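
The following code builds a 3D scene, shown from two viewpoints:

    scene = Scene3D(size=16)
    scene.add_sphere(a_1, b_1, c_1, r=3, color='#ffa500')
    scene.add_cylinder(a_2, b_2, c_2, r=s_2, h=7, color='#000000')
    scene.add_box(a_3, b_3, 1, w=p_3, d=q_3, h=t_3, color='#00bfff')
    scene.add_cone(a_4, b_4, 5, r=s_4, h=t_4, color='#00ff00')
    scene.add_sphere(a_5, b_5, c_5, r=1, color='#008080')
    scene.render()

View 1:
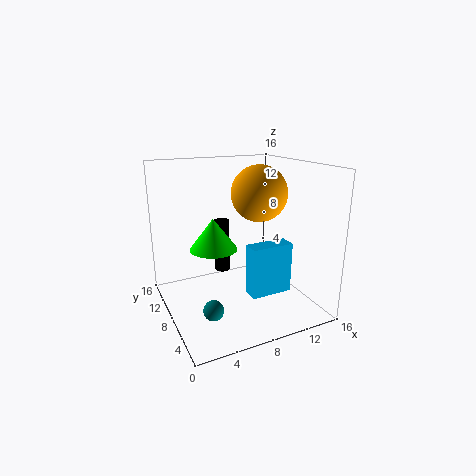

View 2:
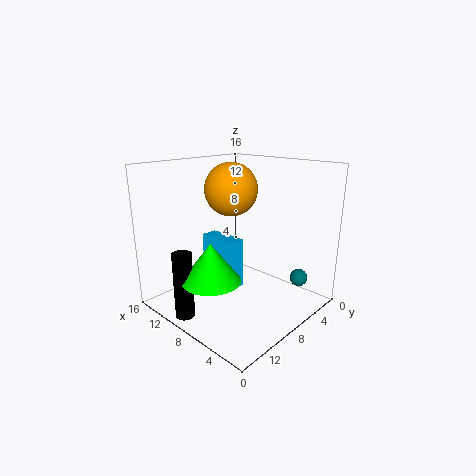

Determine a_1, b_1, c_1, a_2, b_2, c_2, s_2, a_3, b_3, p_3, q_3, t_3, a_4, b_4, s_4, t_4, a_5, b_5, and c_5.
a_1 = 10; b_1 = 7; c_1 = 13; a_2 = 9; b_2 = 15; c_2 = 1; s_2 = 1; a_3 = 9; b_3 = 6; p_3 = 5; q_3 = 2; t_3 = 6; a_4 = 7; b_4 = 13; s_4 = 3; t_4 = 4; a_5 = 3; b_5 = 3; c_5 = 3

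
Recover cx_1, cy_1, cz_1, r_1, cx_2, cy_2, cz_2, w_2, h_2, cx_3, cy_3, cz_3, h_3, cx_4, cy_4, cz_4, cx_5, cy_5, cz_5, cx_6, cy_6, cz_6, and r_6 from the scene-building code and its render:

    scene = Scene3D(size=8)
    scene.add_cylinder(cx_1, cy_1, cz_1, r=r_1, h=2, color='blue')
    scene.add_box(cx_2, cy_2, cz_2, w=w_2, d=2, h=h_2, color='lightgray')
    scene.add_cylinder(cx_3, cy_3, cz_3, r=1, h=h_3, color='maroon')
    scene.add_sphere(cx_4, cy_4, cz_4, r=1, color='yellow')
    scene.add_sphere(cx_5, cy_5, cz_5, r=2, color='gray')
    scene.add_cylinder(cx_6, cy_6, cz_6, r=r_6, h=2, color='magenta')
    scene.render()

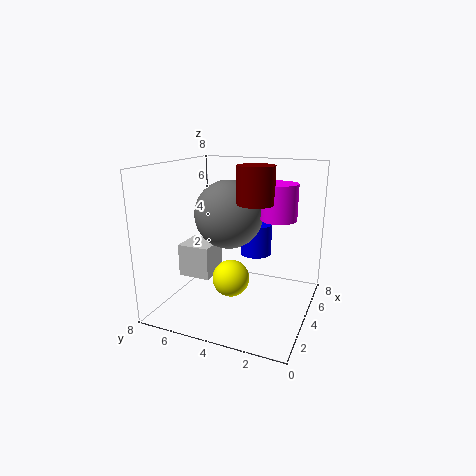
cx_1 = 7, cy_1 = 4, cz_1 = 2, r_1 = 1, cx_2 = 4, cy_2 = 6, cz_2 = 1, w_2 = 2, h_2 = 2, cx_3 = 4, cy_3 = 3, cz_3 = 6, h_3 = 2, cx_4 = 3, cy_4 = 4, cz_4 = 2, cx_5 = 5, cy_5 = 5, cz_5 = 5, cx_6 = 5, cy_6 = 2, cz_6 = 5, r_6 = 1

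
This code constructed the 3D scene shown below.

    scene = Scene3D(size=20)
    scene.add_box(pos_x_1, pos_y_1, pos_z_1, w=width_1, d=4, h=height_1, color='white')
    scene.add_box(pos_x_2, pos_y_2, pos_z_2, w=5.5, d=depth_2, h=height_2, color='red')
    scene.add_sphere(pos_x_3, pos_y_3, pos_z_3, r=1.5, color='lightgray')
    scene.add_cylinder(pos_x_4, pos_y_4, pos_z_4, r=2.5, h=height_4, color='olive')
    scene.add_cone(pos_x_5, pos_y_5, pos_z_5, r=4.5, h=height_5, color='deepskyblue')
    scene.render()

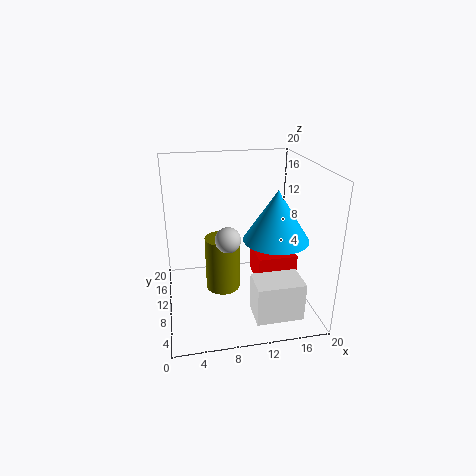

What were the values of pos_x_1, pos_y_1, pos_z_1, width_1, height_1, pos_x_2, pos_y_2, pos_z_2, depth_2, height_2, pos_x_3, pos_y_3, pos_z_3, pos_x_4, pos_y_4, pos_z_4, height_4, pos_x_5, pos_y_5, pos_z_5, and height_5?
pos_x_1 = 10.5
pos_y_1 = 0.5
pos_z_1 = 2.5
width_1 = 6
height_1 = 5
pos_x_2 = 12.5
pos_y_2 = 7.5
pos_z_2 = 3.5
depth_2 = 5.5
height_2 = 4
pos_x_3 = 7.5
pos_y_3 = 3.5
pos_z_3 = 13
pos_x_4 = 8
pos_y_4 = 11.5
pos_z_4 = 1.5
height_4 = 8
pos_x_5 = 15
pos_y_5 = 8.5
pos_z_5 = 10
height_5 = 7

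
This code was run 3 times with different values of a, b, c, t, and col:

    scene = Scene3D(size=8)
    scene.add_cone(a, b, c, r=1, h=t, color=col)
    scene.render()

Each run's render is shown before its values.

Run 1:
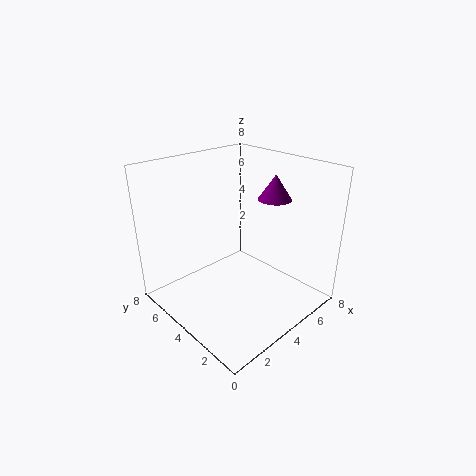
a = 7
b = 4
c = 5.5
t = 1.5
col = 'purple'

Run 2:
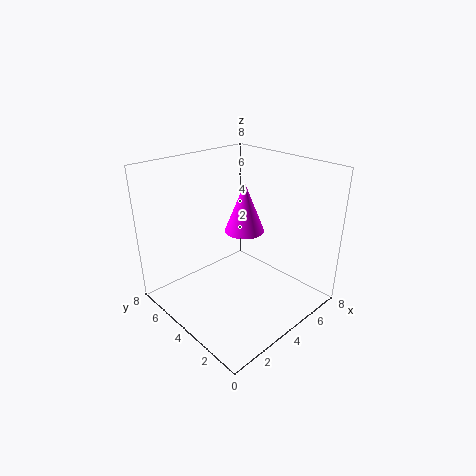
a = 3.5
b = 3
c = 5
t = 2.5
col = 'magenta'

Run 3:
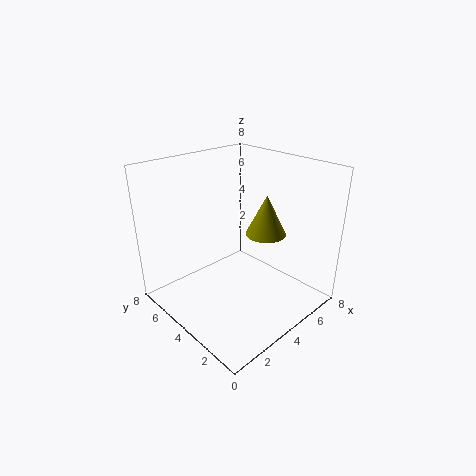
a = 4
b = 2
c = 5
t = 2
col = 'olive'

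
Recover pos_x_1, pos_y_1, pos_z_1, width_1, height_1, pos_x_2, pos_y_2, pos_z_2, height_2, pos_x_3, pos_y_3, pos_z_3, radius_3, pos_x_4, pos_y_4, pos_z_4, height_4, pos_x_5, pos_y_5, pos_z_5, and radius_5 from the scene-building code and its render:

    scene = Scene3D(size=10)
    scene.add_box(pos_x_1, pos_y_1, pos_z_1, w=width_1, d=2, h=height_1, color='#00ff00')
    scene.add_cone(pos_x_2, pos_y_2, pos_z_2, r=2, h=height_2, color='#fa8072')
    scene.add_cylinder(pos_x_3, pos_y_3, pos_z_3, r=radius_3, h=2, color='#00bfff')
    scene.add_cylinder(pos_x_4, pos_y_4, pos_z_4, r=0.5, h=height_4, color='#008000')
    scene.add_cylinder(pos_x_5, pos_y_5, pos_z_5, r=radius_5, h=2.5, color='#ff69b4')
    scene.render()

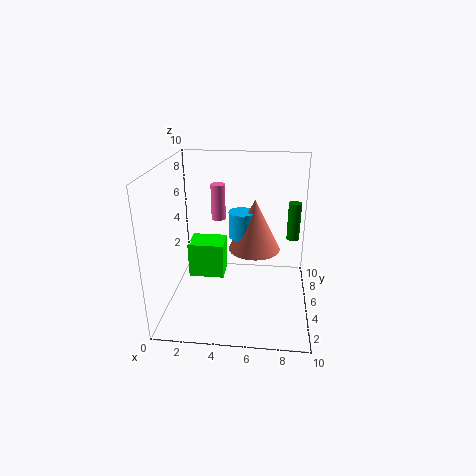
pos_x_1 = 1.5
pos_y_1 = 4.5
pos_z_1 = 2
width_1 = 2.5
height_1 = 2.5
pos_x_2 = 6
pos_y_2 = 7.5
pos_z_2 = 3
height_2 = 4
pos_x_3 = 5
pos_y_3 = 7.5
pos_z_3 = 4
radius_3 = 1
pos_x_4 = 9
pos_y_4 = 8.5
pos_z_4 = 3.5
height_4 = 3
pos_x_5 = 3.5
pos_y_5 = 6
pos_z_5 = 6
radius_5 = 0.5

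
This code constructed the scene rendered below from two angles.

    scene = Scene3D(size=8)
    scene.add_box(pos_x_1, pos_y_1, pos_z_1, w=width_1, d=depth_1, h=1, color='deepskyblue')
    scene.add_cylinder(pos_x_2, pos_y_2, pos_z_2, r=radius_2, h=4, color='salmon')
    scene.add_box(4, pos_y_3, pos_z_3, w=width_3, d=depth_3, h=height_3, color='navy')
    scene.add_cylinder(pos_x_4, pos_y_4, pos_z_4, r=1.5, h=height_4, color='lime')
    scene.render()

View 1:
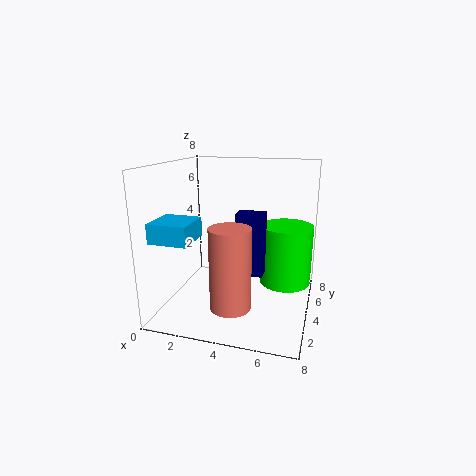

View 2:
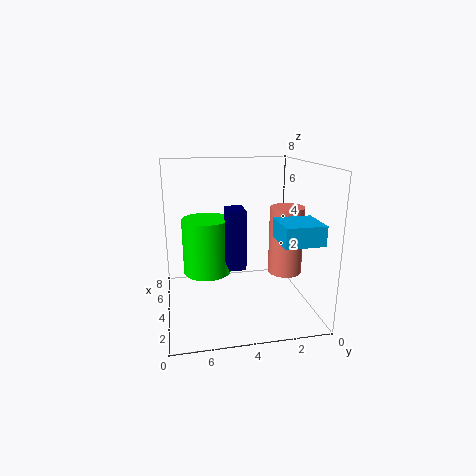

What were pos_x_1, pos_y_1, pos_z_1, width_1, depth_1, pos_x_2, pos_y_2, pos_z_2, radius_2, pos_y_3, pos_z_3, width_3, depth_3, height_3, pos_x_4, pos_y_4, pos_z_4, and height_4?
pos_x_1 = 0.5
pos_y_1 = 0.5
pos_z_1 = 4.5
width_1 = 2
depth_1 = 2
pos_x_2 = 4.5
pos_y_2 = 1
pos_z_2 = 1.5
radius_2 = 1
pos_y_3 = 3.5
pos_z_3 = 2
width_3 = 1.5
depth_3 = 1
height_3 = 3.5
pos_x_4 = 6.5
pos_y_4 = 5.5
pos_z_4 = 1
height_4 = 3.5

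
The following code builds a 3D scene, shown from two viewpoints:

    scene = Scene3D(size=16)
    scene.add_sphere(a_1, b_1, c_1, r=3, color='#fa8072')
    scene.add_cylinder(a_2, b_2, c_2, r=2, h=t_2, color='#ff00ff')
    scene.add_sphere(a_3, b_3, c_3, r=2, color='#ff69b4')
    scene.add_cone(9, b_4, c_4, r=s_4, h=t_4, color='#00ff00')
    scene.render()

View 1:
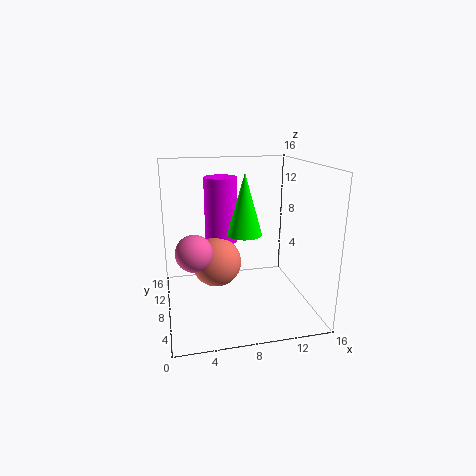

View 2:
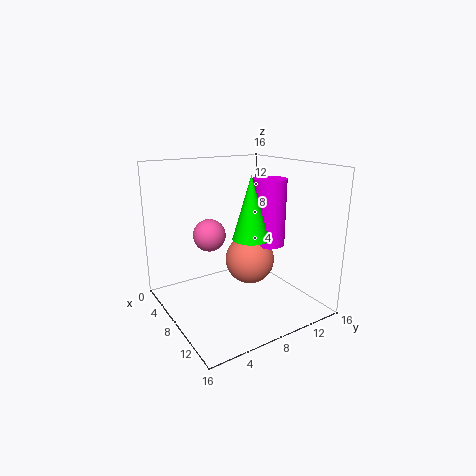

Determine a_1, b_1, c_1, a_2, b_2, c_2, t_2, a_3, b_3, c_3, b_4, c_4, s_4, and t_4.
a_1 = 6; b_1 = 11; c_1 = 4; a_2 = 7; b_2 = 13; c_2 = 6; t_2 = 8; a_3 = 3; b_3 = 7; c_3 = 7; b_4 = 9; c_4 = 8; s_4 = 2; t_4 = 7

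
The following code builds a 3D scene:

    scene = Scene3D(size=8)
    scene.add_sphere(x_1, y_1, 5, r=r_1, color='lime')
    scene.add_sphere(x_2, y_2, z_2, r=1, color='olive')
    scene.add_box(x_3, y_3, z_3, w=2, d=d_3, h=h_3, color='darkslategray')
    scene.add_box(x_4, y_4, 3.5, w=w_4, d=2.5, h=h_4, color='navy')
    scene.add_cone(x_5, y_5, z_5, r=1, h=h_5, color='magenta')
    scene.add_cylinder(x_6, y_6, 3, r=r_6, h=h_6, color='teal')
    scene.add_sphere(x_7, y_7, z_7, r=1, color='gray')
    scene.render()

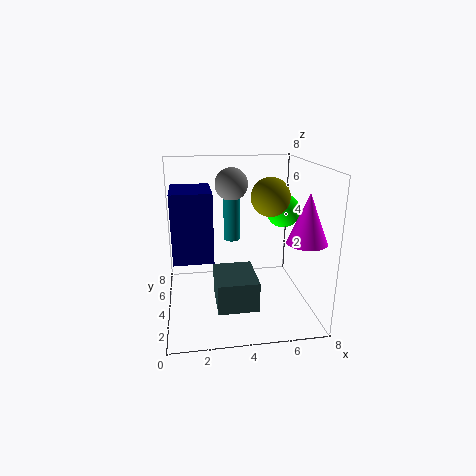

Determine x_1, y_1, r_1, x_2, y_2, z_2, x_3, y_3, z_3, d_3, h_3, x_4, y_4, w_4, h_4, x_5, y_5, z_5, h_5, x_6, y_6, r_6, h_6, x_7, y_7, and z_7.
x_1 = 7, y_1 = 5.5, r_1 = 1, x_2 = 5.5, y_2 = 3, z_2 = 6.5, x_3 = 2.5, y_3 = 0.5, z_3 = 1.5, d_3 = 2.5, h_3 = 1.5, x_4 = 0.5, y_4 = 2, w_4 = 2, h_4 = 3.5, x_5 = 7, y_5 = 1.5, z_5 = 4.5, h_5 = 2.5, x_6 = 4, y_6 = 6.5, r_6 = 0.5, h_6 = 4, x_7 = 4, y_7 = 6.5, z_7 = 6.5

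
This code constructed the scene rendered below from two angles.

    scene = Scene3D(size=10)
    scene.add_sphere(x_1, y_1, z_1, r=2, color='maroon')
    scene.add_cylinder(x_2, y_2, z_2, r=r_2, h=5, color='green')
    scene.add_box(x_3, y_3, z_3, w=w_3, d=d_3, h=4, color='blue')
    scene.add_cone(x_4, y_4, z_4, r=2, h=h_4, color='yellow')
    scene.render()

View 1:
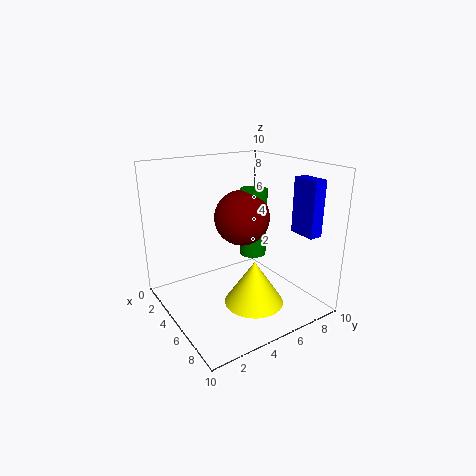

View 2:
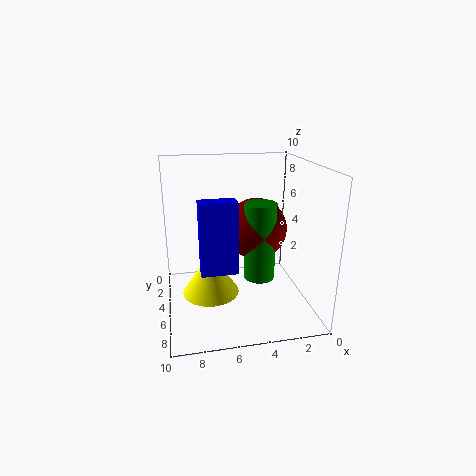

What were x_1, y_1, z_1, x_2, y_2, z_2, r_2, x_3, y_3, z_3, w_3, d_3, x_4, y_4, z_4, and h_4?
x_1 = 4
y_1 = 6
z_1 = 6
x_2 = 4
y_2 = 7
z_2 = 3
r_2 = 1
x_3 = 6
y_3 = 9
z_3 = 5
w_3 = 2
d_3 = 1
x_4 = 7
y_4 = 5
z_4 = 1
h_4 = 3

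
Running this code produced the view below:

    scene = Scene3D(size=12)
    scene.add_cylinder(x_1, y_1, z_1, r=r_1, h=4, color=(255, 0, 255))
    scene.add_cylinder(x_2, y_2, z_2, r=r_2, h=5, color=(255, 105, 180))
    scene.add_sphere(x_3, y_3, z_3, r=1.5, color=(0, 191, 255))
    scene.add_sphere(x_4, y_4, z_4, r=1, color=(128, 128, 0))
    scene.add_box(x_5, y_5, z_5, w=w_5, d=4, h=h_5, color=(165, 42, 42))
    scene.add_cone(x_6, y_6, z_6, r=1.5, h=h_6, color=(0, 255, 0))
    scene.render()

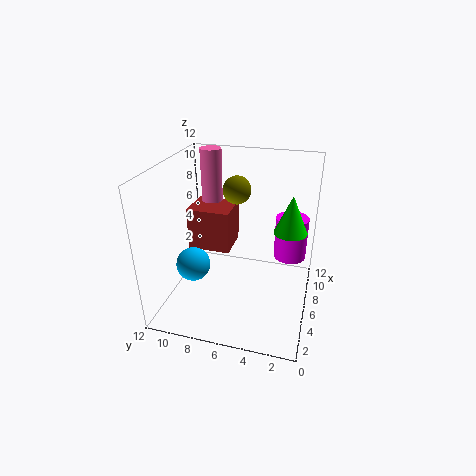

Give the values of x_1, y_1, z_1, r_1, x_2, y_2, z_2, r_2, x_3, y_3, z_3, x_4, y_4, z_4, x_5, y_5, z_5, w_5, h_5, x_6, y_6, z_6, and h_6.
x_1 = 10; y_1 = 2; z_1 = 2.5; r_1 = 1.5; x_2 = 11; y_2 = 10; z_2 = 7; r_2 = 1; x_3 = 5.5; y_3 = 10; z_3 = 3; x_4 = 4; y_4 = 5.5; z_4 = 11; x_5 = 8; y_5 = 7.5; z_5 = 3; w_5 = 3.5; h_5 = 4; x_6 = 9; y_6 = 2; z_6 = 5.5; h_6 = 3.5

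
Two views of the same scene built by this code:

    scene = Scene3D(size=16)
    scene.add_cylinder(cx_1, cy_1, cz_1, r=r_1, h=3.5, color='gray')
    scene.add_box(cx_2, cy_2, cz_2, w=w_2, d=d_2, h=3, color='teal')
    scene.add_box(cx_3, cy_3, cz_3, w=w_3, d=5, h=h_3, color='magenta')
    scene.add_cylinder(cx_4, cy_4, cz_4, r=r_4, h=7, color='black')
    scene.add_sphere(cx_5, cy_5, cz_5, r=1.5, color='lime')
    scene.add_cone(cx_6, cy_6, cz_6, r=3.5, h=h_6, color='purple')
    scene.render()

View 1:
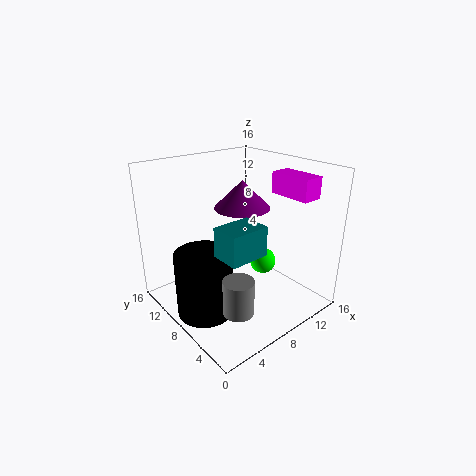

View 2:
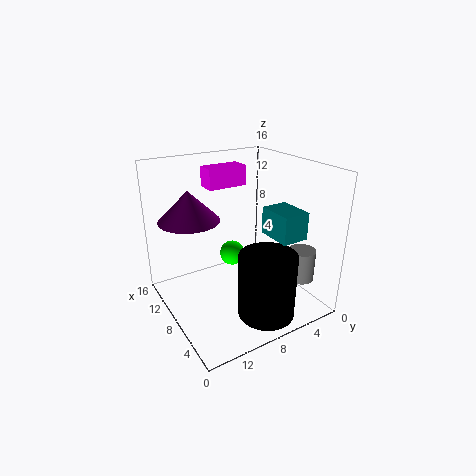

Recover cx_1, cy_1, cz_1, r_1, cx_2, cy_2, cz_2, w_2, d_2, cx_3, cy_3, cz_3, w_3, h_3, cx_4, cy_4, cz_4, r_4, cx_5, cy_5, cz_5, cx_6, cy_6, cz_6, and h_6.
cx_1 = 3.5; cy_1 = 2.5; cz_1 = 3.5; r_1 = 1.5; cx_2 = 3; cy_2 = 2.5; cz_2 = 8.5; w_2 = 4; d_2 = 3; cx_3 = 13.5; cy_3 = 3.5; cz_3 = 12; w_3 = 2.5; h_3 = 2.5; cx_4 = 3; cy_4 = 7.5; cz_4 = 1; r_4 = 3; cx_5 = 11; cy_5 = 7; cz_5 = 4.5; cx_6 = 12; cy_6 = 12; cz_6 = 9.5; h_6 = 3.5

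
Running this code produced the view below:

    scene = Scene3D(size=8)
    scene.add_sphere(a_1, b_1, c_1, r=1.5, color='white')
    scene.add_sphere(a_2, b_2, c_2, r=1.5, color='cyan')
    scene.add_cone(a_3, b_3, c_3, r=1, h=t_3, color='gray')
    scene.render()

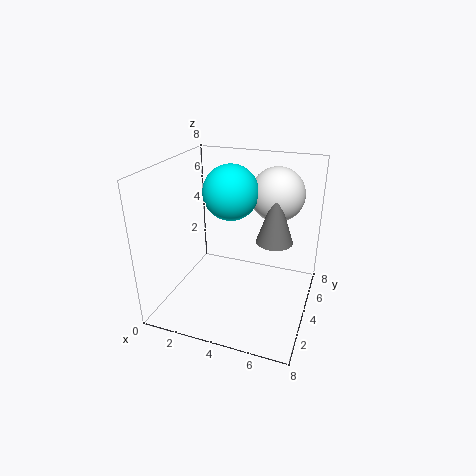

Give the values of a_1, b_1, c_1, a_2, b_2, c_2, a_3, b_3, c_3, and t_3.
a_1 = 5.75
b_1 = 5.5
c_1 = 6.25
a_2 = 3.5
b_2 = 4.25
c_2 = 6.5
a_3 = 6
b_3 = 4.25
c_3 = 4
t_3 = 3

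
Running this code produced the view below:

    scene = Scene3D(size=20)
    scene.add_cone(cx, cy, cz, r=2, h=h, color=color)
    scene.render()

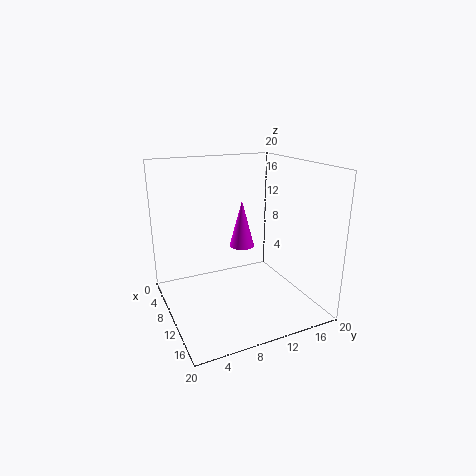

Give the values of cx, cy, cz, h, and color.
cx = 4; cy = 13.5; cz = 6; h = 7.5; color = 'magenta'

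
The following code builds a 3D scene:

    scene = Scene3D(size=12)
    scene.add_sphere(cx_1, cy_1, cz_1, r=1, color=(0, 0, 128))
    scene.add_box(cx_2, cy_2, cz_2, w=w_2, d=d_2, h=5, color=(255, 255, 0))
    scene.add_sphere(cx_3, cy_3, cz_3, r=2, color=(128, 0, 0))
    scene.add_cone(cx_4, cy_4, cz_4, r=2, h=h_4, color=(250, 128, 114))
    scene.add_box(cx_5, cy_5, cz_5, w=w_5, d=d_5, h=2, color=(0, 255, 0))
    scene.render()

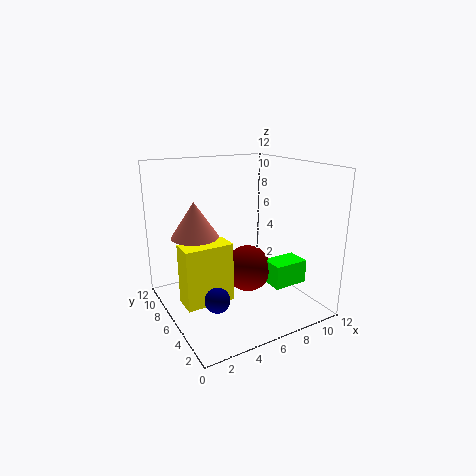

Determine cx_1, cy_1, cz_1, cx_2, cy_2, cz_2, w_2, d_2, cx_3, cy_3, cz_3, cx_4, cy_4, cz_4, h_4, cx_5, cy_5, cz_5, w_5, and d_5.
cx_1 = 3
cy_1 = 4
cz_1 = 2
cx_2 = 1
cy_2 = 5
cz_2 = 1
w_2 = 4
d_2 = 2
cx_3 = 7
cy_3 = 6
cz_3 = 3
cx_4 = 3
cy_4 = 8
cz_4 = 6
h_4 = 3
cx_5 = 8
cy_5 = 3
cz_5 = 2
w_5 = 3
d_5 = 2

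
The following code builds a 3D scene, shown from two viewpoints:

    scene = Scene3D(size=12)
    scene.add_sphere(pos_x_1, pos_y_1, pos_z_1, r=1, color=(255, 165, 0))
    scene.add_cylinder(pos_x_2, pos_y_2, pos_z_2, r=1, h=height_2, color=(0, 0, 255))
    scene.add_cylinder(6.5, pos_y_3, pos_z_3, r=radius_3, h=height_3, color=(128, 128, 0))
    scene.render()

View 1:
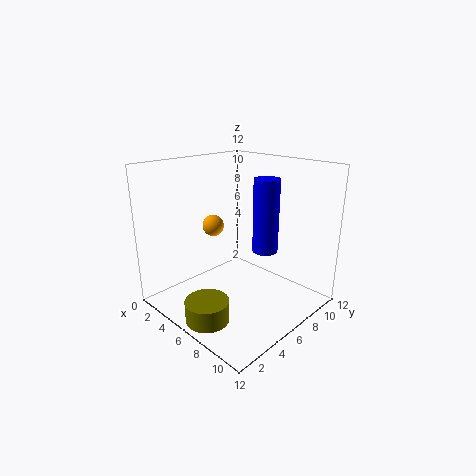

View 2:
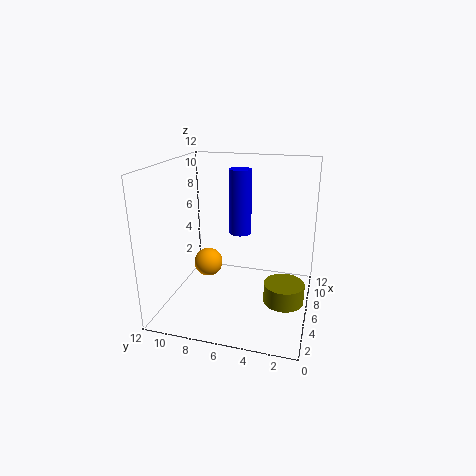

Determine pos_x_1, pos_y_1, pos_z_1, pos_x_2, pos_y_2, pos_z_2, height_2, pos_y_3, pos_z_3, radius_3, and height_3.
pos_x_1 = 1.75, pos_y_1 = 7, pos_z_1 = 5.75, pos_x_2 = 8.5, pos_y_2 = 6.5, pos_z_2 = 5.5, height_2 = 5.75, pos_y_3 = 2, pos_z_3 = 0.25, radius_3 = 1.75, height_3 = 1.75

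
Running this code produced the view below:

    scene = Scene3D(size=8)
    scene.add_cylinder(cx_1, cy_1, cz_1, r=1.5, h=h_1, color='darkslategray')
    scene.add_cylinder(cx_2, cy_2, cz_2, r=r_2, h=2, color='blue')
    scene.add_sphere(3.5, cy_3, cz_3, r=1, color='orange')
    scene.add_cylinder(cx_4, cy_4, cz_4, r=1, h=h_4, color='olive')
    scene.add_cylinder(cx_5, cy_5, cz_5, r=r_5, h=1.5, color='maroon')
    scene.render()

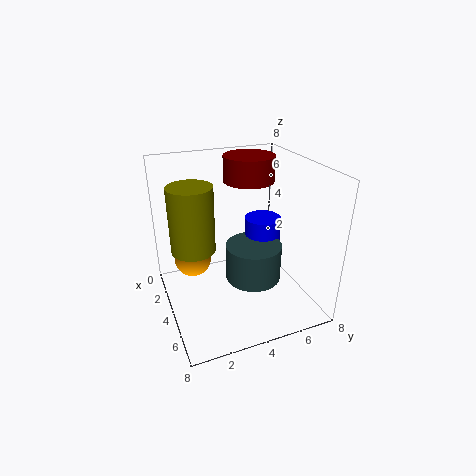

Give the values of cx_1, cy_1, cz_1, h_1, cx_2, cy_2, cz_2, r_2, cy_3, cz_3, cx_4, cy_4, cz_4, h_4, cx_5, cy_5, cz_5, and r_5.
cx_1 = 5
cy_1 = 4.5
cz_1 = 2
h_1 = 2
cx_2 = 4
cy_2 = 5.5
cz_2 = 3
r_2 = 1
cy_3 = 1.5
cz_3 = 3
cx_4 = 6
cy_4 = 1
cz_4 = 5
h_4 = 3
cx_5 = 2
cy_5 = 5.5
cz_5 = 6.5
r_5 = 1.5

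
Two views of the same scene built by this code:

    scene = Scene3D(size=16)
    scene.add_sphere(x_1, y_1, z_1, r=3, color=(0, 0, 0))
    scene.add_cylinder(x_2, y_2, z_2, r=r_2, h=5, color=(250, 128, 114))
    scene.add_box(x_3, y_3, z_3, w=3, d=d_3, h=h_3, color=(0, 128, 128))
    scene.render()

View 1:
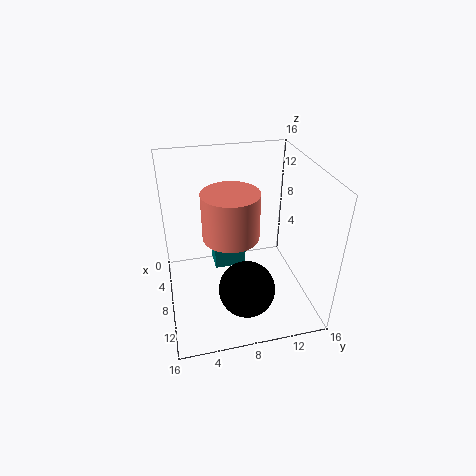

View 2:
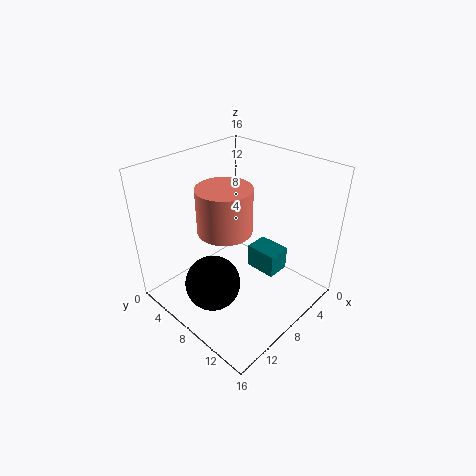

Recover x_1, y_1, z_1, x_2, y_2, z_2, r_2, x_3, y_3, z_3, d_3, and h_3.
x_1 = 12, y_1 = 8, z_1 = 4, x_2 = 9, y_2 = 7, z_2 = 9, r_2 = 3, x_3 = 1, y_3 = 6, z_3 = 1, d_3 = 4, h_3 = 3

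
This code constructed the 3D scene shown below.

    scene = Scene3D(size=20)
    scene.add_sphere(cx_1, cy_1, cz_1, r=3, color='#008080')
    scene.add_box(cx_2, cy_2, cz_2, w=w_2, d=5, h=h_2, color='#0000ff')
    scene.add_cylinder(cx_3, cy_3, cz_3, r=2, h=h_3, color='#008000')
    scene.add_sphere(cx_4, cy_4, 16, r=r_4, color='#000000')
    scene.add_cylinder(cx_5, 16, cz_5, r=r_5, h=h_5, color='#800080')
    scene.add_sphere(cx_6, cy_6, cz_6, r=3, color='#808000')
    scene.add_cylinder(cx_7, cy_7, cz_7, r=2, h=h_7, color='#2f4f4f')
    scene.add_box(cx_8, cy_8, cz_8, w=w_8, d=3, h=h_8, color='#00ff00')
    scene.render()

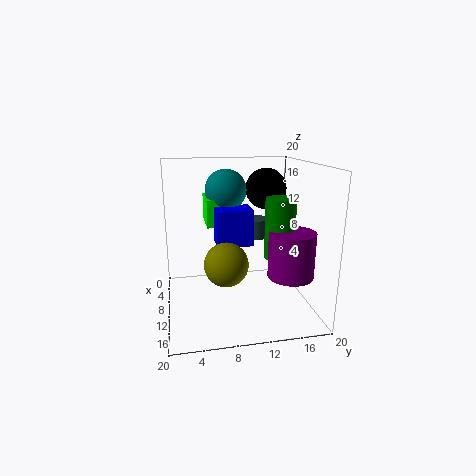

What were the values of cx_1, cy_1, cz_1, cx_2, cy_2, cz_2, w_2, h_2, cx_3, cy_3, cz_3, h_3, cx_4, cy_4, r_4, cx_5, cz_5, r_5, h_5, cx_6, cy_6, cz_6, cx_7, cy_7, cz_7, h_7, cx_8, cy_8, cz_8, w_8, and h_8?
cx_1 = 6, cy_1 = 9, cz_1 = 16, cx_2 = 7, cy_2 = 7, cz_2 = 9, w_2 = 4, h_2 = 5, cx_3 = 13, cy_3 = 15, cz_3 = 8, h_3 = 8, cx_4 = 6, cy_4 = 15, r_4 = 3, cx_5 = 15, cz_5 = 6, r_5 = 3, h_5 = 6, cx_6 = 12, cy_6 = 8, cz_6 = 7, cx_7 = 4, cy_7 = 14, cz_7 = 8, h_7 = 3, cx_8 = 2, cy_8 = 6, cz_8 = 11, w_8 = 6, h_8 = 4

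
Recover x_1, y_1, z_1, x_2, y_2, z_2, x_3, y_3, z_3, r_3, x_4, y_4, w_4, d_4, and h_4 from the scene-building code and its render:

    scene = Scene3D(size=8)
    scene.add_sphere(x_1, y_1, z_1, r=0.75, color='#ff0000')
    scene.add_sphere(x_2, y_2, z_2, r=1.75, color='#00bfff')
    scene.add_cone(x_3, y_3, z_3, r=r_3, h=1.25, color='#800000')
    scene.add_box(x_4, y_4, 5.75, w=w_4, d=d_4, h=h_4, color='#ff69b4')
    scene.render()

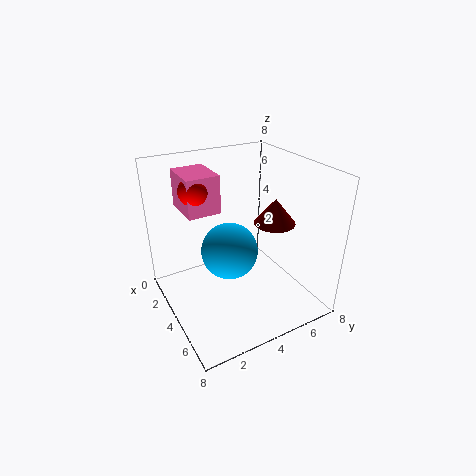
x_1 = 3.5
y_1 = 1.75
z_1 = 7
x_2 = 2.5
y_2 = 4.25
z_2 = 2.25
x_3 = 6.25
y_3 = 4.75
z_3 = 5.75
r_3 = 1
x_4 = 1.75
y_4 = 1.25
w_4 = 2.25
d_4 = 1.75
h_4 = 2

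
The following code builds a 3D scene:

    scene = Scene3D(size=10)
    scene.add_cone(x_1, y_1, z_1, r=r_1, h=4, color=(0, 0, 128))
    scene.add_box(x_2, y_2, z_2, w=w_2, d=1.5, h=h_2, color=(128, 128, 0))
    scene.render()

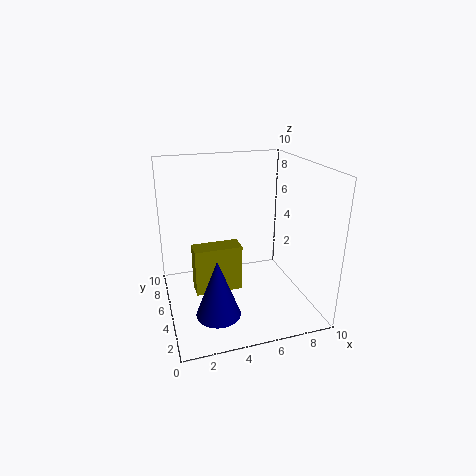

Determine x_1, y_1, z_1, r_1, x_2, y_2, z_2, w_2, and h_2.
x_1 = 3; y_1 = 3; z_1 = 0.5; r_1 = 1.5; x_2 = 2; y_2 = 5.5; z_2 = 0.5; w_2 = 3.5; h_2 = 3.5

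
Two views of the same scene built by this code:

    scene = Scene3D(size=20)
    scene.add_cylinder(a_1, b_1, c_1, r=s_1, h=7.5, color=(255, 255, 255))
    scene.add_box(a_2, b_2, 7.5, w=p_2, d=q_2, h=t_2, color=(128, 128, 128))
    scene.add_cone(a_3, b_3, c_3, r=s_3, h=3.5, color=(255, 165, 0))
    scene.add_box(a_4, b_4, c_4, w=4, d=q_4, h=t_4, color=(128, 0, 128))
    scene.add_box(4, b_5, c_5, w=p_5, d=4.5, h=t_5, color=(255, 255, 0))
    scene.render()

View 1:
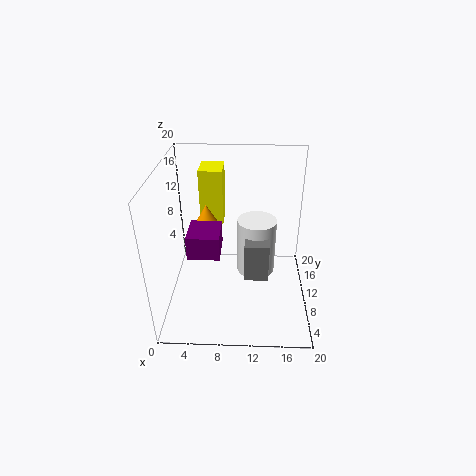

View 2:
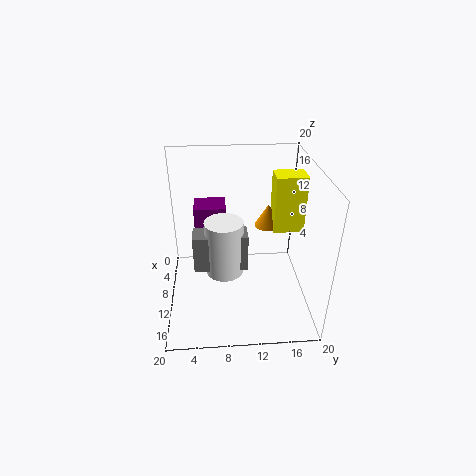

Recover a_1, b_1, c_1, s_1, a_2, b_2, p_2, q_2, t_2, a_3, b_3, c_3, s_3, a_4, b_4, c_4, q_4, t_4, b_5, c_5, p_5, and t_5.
a_1 = 12.5; b_1 = 8; c_1 = 6.5; s_1 = 2.5; a_2 = 11; b_2 = 4; p_2 = 3; q_2 = 7; t_2 = 5; a_3 = 5; b_3 = 15; c_3 = 9; s_3 = 2; a_4 = 4; b_4 = 4; c_4 = 10.5; q_4 = 4.5; t_4 = 3; b_5 = 15.5; c_5 = 9; p_5 = 3.5; t_5 = 8.5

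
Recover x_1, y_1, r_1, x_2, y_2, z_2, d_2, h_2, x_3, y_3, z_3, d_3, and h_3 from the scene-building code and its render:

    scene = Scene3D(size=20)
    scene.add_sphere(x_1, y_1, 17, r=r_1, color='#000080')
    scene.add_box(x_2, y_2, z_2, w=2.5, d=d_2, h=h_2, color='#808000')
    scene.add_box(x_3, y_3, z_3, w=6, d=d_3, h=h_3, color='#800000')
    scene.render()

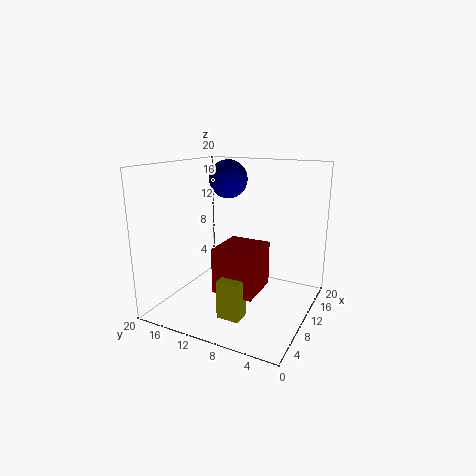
x_1 = 16.5, y_1 = 15, r_1 = 3, x_2 = 3, y_2 = 6.5, z_2 = 1.5, d_2 = 3, h_2 = 5, x_3 = 4.5, y_3 = 5.5, z_3 = 4, d_3 = 5.5, h_3 = 6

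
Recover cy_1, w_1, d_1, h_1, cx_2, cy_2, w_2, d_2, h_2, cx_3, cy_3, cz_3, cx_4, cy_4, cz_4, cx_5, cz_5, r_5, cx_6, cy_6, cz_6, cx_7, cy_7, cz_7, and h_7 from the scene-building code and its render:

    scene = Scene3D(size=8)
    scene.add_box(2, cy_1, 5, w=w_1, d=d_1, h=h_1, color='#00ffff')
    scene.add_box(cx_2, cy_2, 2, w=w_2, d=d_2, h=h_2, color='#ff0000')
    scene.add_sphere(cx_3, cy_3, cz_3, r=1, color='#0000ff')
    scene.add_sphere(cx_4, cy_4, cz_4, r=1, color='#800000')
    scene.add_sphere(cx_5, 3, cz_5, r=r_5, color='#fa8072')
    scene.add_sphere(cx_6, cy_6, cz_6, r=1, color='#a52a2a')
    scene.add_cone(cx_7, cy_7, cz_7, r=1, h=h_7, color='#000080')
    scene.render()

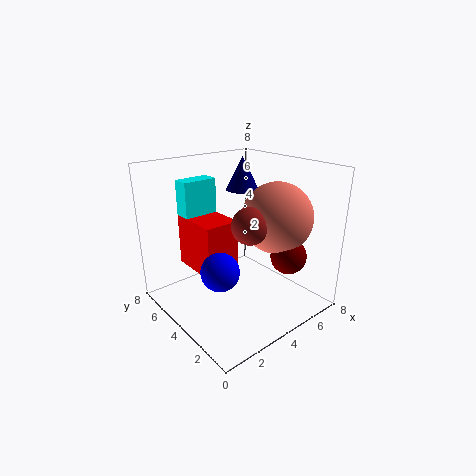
cy_1 = 6
w_1 = 2
d_1 = 1
h_1 = 2
cx_2 = 2
cy_2 = 4
w_2 = 2
d_2 = 3
h_2 = 3
cx_3 = 2
cy_3 = 3
cz_3 = 3
cx_4 = 6
cy_4 = 2
cz_4 = 3
cx_5 = 6
cz_5 = 5
r_5 = 2
cx_6 = 4
cy_6 = 3
cz_6 = 5
cx_7 = 6
cy_7 = 6
cz_7 = 6
h_7 = 2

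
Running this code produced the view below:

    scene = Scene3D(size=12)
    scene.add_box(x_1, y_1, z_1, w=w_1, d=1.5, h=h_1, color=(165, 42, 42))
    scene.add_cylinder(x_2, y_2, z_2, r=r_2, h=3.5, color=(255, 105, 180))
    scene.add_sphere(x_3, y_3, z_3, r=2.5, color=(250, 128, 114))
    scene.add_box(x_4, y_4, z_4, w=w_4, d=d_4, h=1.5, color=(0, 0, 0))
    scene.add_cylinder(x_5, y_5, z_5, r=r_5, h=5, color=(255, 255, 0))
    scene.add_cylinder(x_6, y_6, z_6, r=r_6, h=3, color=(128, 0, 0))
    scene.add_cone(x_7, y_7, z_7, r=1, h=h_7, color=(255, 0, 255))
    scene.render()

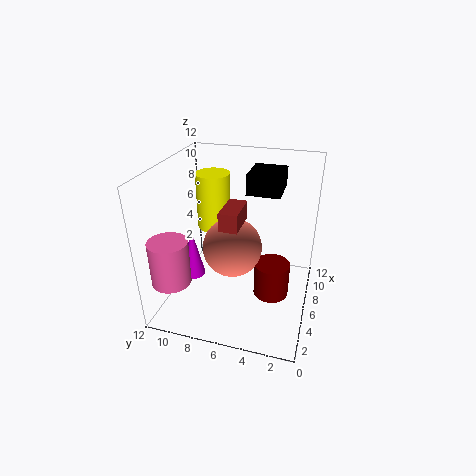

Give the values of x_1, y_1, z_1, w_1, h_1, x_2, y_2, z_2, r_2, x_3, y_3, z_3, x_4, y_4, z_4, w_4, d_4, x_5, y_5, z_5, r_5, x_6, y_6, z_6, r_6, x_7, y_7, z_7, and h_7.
x_1 = 4; y_1 = 5.5; z_1 = 7.5; w_1 = 3; h_1 = 1.5; x_2 = 1.5; y_2 = 10; z_2 = 4; r_2 = 1.5; x_3 = 6; y_3 = 6.5; z_3 = 5; x_4 = 4.5; y_4 = 2.5; z_4 = 10.5; w_4 = 3; d_4 = 2.5; x_5 = 8.5; y_5 = 9; z_5 = 5.5; r_5 = 1.5; x_6 = 6; y_6 = 3; z_6 = 1; r_6 = 1.5; x_7 = 5.5; y_7 = 10; z_7 = 2; h_7 = 4.5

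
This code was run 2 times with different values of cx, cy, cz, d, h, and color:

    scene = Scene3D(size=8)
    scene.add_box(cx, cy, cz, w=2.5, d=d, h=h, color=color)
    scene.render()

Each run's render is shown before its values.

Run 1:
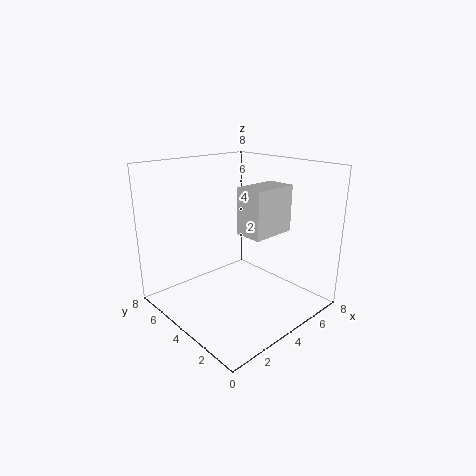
cx = 3.5
cy = 2
cz = 4.5
d = 1.5
h = 2.5
color = 'lightgray'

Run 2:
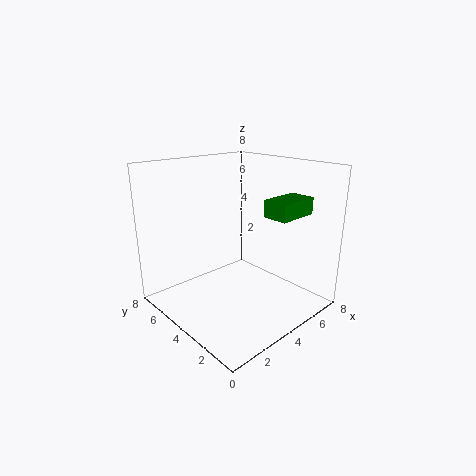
cx = 5.5
cy = 2
cz = 5
d = 1.5
h = 1
color = 'green'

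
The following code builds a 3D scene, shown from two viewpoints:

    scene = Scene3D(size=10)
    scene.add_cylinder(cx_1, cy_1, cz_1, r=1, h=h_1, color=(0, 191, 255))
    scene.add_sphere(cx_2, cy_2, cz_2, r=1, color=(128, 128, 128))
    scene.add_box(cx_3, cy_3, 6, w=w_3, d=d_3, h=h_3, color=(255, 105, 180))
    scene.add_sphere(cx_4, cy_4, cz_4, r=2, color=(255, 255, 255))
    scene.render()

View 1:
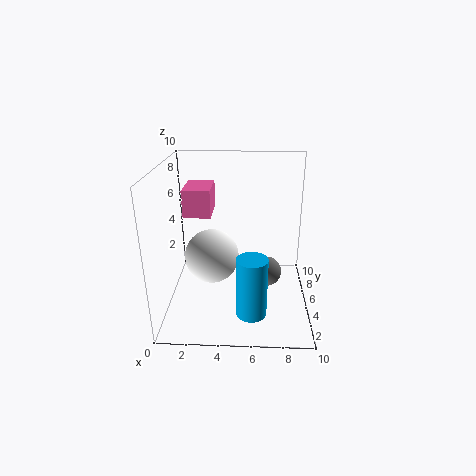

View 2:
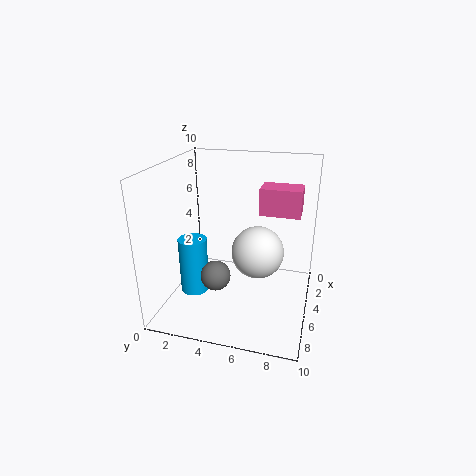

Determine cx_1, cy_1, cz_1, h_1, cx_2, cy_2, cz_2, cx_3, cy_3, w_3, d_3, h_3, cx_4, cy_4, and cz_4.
cx_1 = 6; cy_1 = 2; cz_1 = 1; h_1 = 4; cx_2 = 7; cy_2 = 4; cz_2 = 3; cx_3 = 1; cy_3 = 6; w_3 = 2; d_3 = 3; h_3 = 2; cx_4 = 3; cy_4 = 6; cz_4 = 3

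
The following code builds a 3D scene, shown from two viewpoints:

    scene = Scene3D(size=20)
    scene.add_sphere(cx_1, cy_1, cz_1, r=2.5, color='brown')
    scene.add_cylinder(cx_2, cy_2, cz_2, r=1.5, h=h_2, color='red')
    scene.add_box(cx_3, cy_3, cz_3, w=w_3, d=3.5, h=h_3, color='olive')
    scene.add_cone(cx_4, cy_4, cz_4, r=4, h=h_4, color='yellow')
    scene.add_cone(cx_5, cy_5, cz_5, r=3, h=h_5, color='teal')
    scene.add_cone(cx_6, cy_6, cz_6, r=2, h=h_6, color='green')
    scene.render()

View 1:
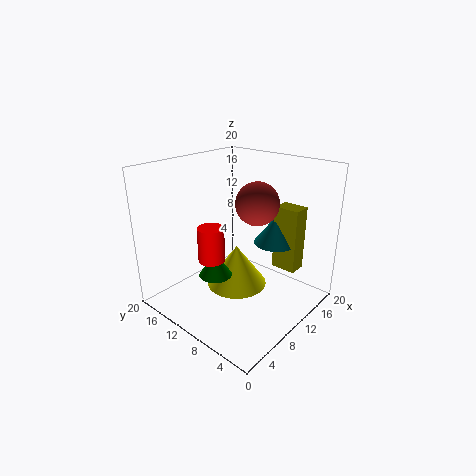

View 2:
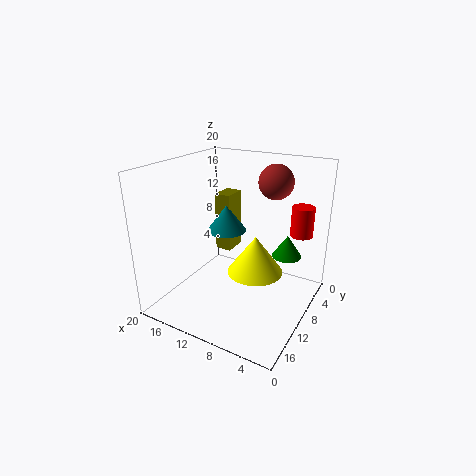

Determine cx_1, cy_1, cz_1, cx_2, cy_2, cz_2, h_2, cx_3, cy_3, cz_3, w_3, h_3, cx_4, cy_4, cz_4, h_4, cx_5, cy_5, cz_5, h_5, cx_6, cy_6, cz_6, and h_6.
cx_1 = 7; cy_1 = 4.5; cz_1 = 17; cx_2 = 2; cy_2 = 7; cz_2 = 11; h_2 = 4; cx_3 = 13.5; cy_3 = 3; cz_3 = 5.5; w_3 = 2.5; h_3 = 9; cx_4 = 8; cy_4 = 8.5; cz_4 = 4.5; h_4 = 5.5; cx_5 = 14; cy_5 = 6.5; cz_5 = 9; h_5 = 4; cx_6 = 3.5; cy_6 = 8; cz_6 = 8; h_6 = 3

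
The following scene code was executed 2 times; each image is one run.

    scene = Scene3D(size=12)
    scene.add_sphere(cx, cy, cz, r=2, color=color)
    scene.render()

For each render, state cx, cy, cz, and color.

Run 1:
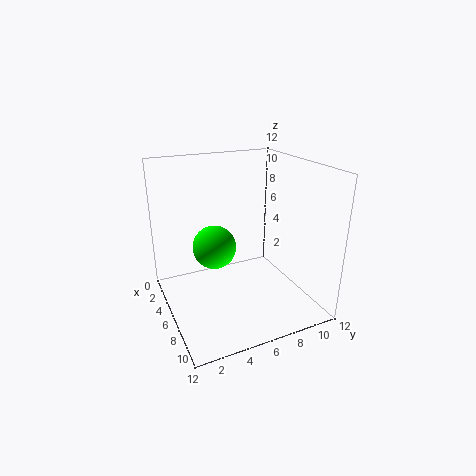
cx = 3
cy = 5
cz = 4
color = 'lime'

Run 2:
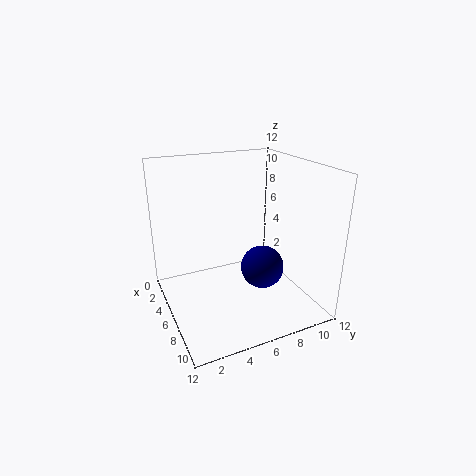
cx = 5
cy = 9
cz = 2
color = 'navy'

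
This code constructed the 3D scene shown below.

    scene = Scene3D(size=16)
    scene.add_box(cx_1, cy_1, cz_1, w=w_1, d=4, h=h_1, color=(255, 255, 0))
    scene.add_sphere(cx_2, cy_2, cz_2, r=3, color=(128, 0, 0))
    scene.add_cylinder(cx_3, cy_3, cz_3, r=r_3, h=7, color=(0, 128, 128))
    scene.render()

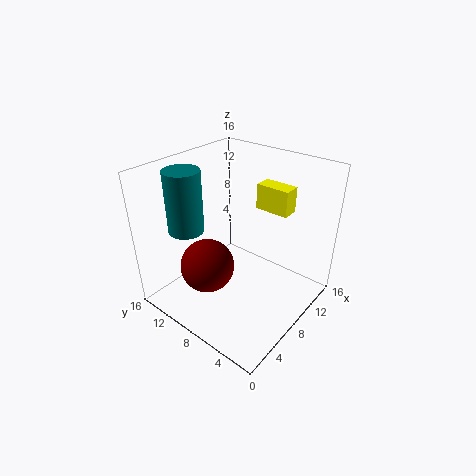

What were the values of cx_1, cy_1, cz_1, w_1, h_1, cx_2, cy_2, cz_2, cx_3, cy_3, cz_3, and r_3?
cx_1 = 12; cy_1 = 4.5; cz_1 = 10; w_1 = 2; h_1 = 3; cx_2 = 5; cy_2 = 10; cz_2 = 5; cx_3 = 5; cy_3 = 13; cz_3 = 8.5; r_3 = 2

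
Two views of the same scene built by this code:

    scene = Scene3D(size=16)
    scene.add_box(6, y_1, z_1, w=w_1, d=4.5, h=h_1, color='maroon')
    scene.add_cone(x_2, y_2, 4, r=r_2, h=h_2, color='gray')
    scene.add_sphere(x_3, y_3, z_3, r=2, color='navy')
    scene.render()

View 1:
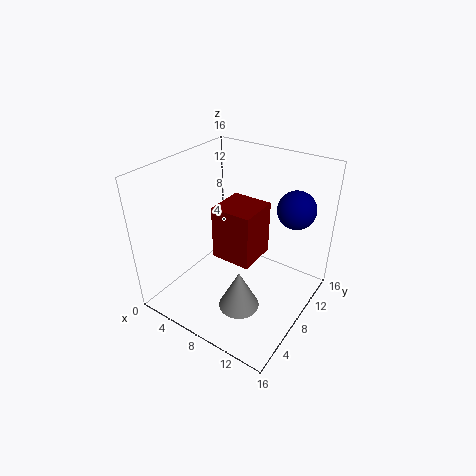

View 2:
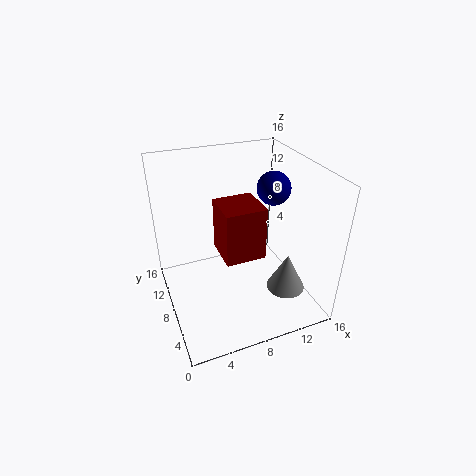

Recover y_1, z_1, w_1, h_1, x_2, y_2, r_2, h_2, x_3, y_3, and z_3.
y_1 = 6
z_1 = 6
w_1 = 4.5
h_1 = 6
x_2 = 11.5
y_2 = 3
r_2 = 2
h_2 = 4
x_3 = 13.5
y_3 = 10.5
z_3 = 12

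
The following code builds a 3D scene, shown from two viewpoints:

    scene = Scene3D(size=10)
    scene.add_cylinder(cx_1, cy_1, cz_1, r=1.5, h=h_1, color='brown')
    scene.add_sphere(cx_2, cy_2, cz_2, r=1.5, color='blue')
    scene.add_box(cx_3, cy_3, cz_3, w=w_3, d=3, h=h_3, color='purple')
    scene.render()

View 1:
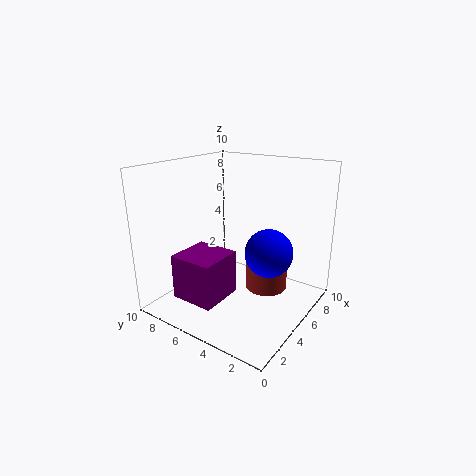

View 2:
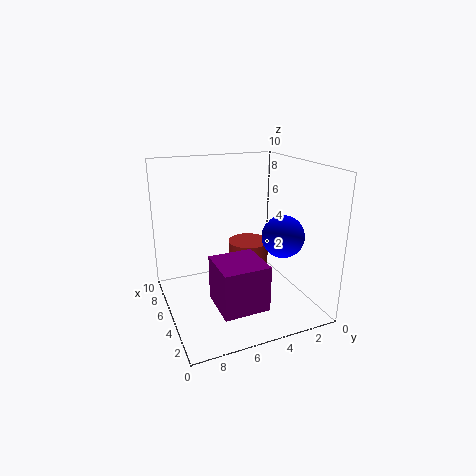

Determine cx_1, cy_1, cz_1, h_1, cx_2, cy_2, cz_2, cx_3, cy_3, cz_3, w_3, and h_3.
cx_1 = 6.5, cy_1 = 3.5, cz_1 = 1, h_1 = 3, cx_2 = 4, cy_2 = 2, cz_2 = 5, cx_3 = 1, cy_3 = 4.5, cz_3 = 1.5, w_3 = 3, h_3 = 3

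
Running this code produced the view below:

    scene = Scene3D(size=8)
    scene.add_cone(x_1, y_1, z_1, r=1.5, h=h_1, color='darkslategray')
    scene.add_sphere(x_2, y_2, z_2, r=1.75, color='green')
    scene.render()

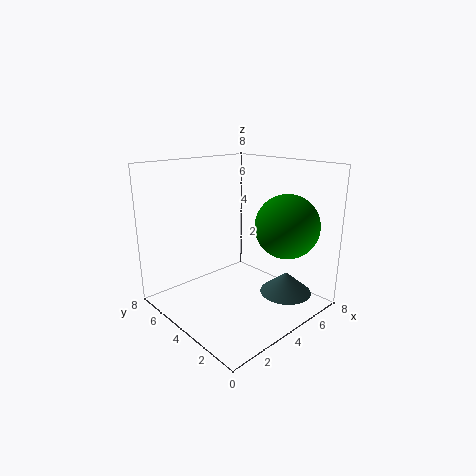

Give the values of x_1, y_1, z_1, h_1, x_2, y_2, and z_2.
x_1 = 6.25
y_1 = 2.25
z_1 = 0.5
h_1 = 1.25
x_2 = 5.75
y_2 = 2
z_2 = 4.75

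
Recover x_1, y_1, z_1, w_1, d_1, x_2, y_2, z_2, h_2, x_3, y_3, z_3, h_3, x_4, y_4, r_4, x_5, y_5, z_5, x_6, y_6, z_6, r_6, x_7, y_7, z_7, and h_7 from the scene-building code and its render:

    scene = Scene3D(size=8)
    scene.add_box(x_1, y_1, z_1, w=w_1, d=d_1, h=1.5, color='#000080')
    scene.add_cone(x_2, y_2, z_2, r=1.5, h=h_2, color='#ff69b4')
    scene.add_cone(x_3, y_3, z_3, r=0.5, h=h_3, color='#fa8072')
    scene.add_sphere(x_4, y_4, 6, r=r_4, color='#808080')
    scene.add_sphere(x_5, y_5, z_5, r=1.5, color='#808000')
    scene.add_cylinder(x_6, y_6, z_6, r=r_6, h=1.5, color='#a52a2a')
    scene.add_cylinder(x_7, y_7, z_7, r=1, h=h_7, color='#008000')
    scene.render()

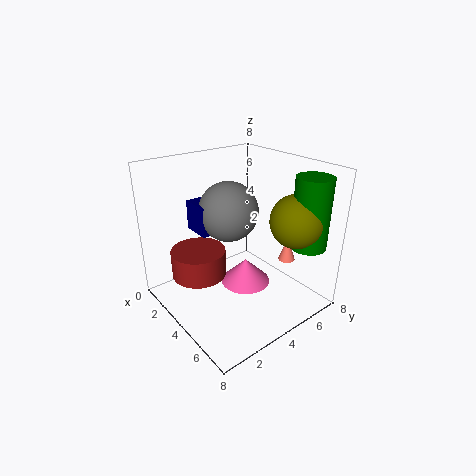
x_1 = 3, y_1 = 1.5, z_1 = 5, w_1 = 1.5, d_1 = 1, x_2 = 3.5, y_2 = 5, z_2 = 0.5, h_2 = 1.5, x_3 = 5, y_3 = 7, z_3 = 2, h_3 = 1.5, x_4 = 4.5, y_4 = 3, r_4 = 1.5, x_5 = 6, y_5 = 6.5, z_5 = 5, x_6 = 3, y_6 = 2, z_6 = 2, r_6 = 1.5, x_7 = 6.5, y_7 = 7, z_7 = 3.5, h_7 = 4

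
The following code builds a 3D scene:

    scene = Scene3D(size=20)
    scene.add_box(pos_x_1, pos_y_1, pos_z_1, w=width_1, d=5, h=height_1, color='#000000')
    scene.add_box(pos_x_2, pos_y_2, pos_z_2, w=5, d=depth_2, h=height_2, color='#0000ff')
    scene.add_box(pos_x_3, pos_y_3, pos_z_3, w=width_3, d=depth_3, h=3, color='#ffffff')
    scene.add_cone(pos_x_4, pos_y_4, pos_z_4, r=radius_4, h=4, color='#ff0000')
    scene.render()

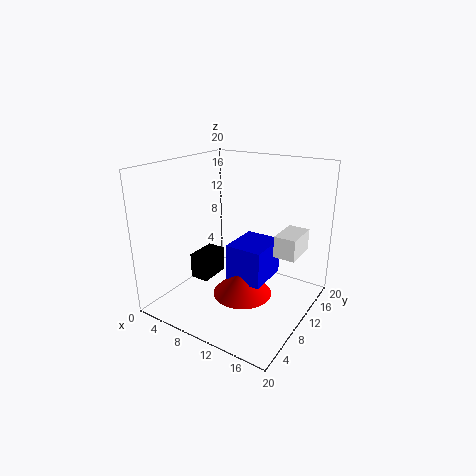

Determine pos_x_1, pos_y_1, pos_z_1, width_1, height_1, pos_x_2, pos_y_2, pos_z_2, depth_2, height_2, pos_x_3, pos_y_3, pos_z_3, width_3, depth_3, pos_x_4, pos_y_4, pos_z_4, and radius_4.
pos_x_1 = 1, pos_y_1 = 10, pos_z_1 = 1, width_1 = 3, height_1 = 4, pos_x_2 = 10, pos_y_2 = 7, pos_z_2 = 5, depth_2 = 6, height_2 = 5, pos_x_3 = 15, pos_y_3 = 11, pos_z_3 = 8, width_3 = 3, depth_3 = 5, pos_x_4 = 12, pos_y_4 = 8, pos_z_4 = 3, radius_4 = 4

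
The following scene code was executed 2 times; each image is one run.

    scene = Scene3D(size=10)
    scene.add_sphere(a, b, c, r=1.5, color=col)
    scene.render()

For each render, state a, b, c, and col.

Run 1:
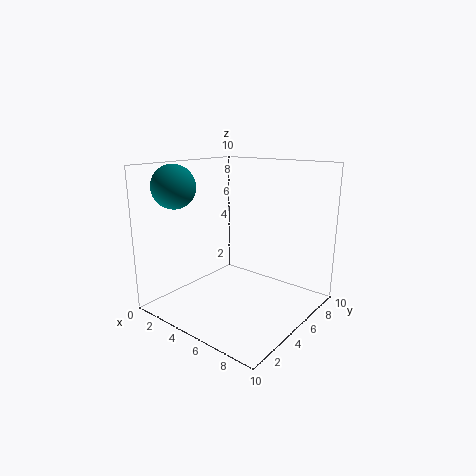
a = 1.5, b = 2.5, c = 8.5, col = 'teal'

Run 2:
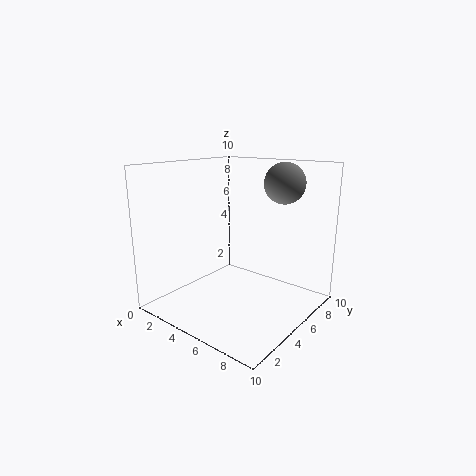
a = 6.5, b = 8.5, c = 8.5, col = 'gray'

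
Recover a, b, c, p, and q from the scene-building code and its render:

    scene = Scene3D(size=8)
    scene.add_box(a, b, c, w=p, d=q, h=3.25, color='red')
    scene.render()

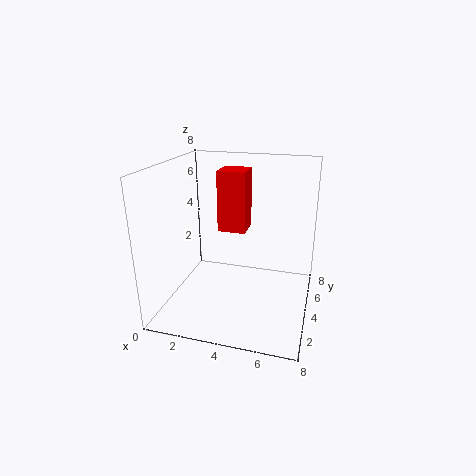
a = 3, b = 3.5, c = 4.5, p = 1.5, q = 1.5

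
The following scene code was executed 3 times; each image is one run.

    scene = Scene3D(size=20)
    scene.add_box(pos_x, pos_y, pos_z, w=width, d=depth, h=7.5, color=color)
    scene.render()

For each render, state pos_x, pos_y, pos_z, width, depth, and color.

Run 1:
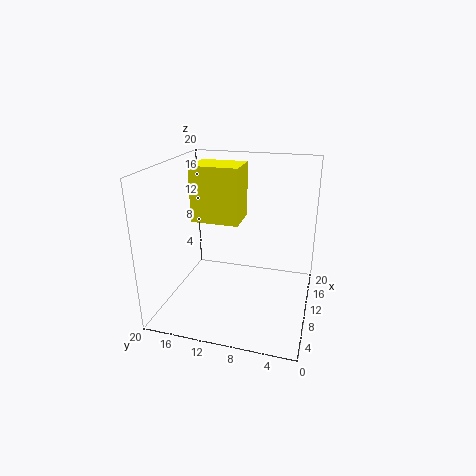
pos_x = 8, pos_y = 9.5, pos_z = 12.5, width = 5, depth = 6.5, color = 'yellow'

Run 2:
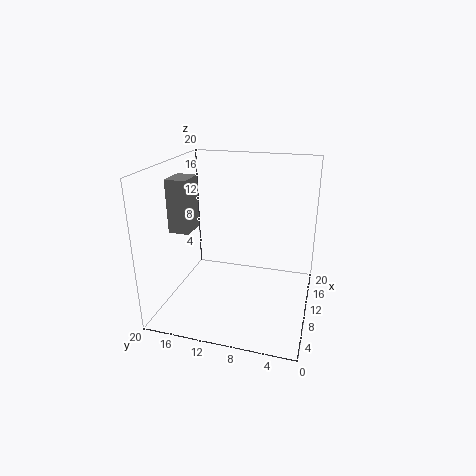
pos_x = 8, pos_y = 16.5, pos_z = 10.5, width = 4, depth = 3, color = 'gray'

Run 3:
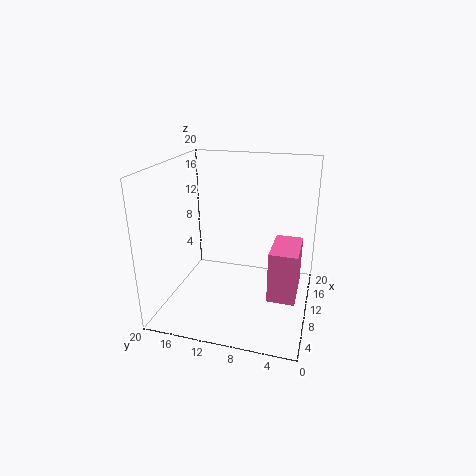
pos_x = 9, pos_y = 1.5, pos_z = 1, width = 7, depth = 4, color = 'hotpink'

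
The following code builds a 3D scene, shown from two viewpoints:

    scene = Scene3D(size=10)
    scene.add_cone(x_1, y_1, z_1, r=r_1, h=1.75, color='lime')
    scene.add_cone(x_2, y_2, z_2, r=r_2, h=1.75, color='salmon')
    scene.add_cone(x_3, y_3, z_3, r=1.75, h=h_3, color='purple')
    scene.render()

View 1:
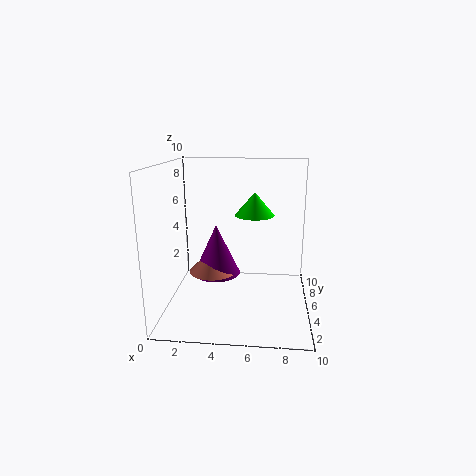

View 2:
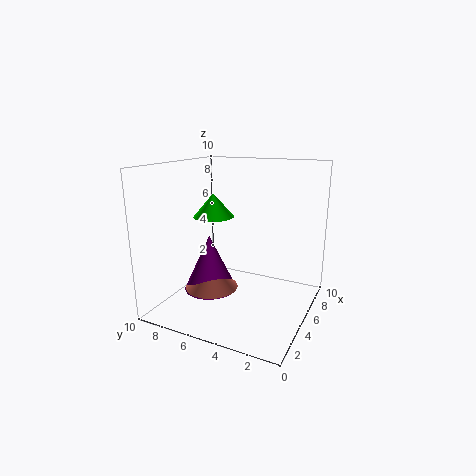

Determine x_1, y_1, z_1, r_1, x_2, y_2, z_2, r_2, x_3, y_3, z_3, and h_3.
x_1 = 6, y_1 = 7.5, z_1 = 6, r_1 = 1.5, x_2 = 3, y_2 = 6, z_2 = 2, r_2 = 1.75, x_3 = 3.25, y_3 = 6.25, z_3 = 1.75, h_3 = 3.75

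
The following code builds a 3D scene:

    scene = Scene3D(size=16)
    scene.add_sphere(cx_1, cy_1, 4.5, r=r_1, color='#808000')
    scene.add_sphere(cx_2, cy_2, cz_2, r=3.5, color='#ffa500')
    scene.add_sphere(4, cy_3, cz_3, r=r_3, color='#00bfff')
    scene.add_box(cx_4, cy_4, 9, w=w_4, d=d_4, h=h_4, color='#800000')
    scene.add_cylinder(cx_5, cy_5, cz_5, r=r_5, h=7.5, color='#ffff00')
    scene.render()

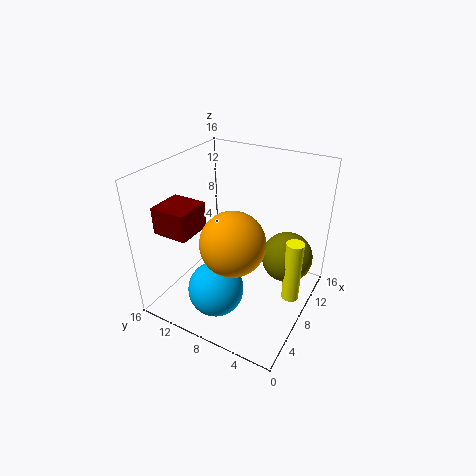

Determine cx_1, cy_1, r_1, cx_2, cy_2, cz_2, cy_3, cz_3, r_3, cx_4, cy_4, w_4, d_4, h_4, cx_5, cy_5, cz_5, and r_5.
cx_1 = 12
cy_1 = 3.5
r_1 = 3
cx_2 = 6
cy_2 = 7.5
cz_2 = 8.5
cy_3 = 8.5
cz_3 = 3.5
r_3 = 3
cx_4 = 3
cy_4 = 11.5
w_4 = 4
d_4 = 4
h_4 = 3
cx_5 = 10
cy_5 = 2
cz_5 = 0.5
r_5 = 1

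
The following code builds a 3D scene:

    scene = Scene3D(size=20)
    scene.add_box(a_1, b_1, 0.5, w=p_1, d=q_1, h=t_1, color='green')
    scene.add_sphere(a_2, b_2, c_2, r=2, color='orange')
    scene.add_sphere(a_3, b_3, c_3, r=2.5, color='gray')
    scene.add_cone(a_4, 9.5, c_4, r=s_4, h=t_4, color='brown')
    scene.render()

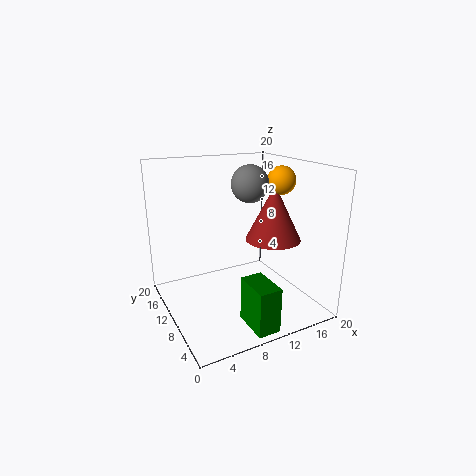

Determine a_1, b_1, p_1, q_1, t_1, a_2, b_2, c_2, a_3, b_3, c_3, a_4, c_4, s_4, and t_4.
a_1 = 8, b_1 = 0.5, p_1 = 3, q_1 = 5, t_1 = 6, a_2 = 16.5, b_2 = 9.5, c_2 = 17.5, a_3 = 11.5, b_3 = 9.5, c_3 = 17.5, a_4 = 15.5, c_4 = 9, s_4 = 4, t_4 = 8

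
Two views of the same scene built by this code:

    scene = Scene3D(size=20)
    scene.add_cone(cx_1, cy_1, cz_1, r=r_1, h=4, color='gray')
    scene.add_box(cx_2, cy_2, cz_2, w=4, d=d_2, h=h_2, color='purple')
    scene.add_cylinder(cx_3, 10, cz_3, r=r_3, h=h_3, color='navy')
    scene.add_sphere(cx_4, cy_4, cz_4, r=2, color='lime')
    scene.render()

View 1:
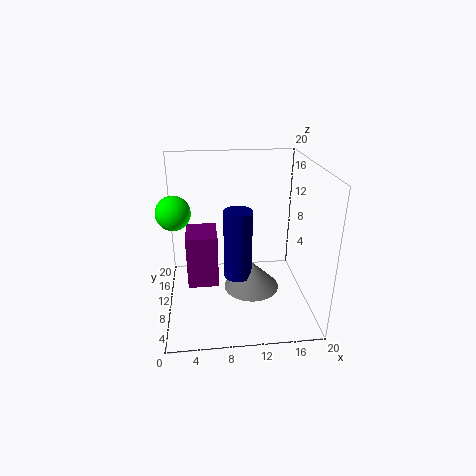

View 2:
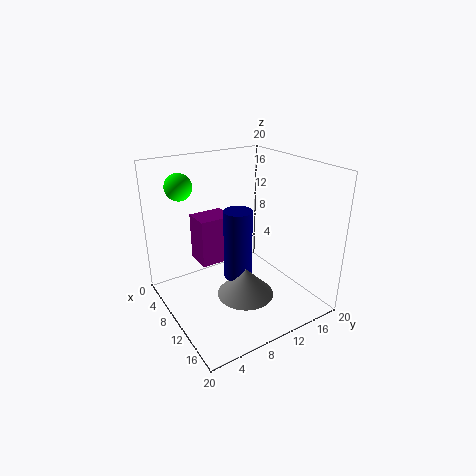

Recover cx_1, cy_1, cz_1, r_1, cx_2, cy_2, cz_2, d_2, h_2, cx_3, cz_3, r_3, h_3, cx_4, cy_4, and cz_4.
cx_1 = 12, cy_1 = 10, cz_1 = 2, r_1 = 4, cx_2 = 3, cy_2 = 6, cz_2 = 5, d_2 = 5, h_2 = 7, cx_3 = 10, cz_3 = 4, r_3 = 2, h_3 = 10, cx_4 = 2, cy_4 = 5, cz_4 = 16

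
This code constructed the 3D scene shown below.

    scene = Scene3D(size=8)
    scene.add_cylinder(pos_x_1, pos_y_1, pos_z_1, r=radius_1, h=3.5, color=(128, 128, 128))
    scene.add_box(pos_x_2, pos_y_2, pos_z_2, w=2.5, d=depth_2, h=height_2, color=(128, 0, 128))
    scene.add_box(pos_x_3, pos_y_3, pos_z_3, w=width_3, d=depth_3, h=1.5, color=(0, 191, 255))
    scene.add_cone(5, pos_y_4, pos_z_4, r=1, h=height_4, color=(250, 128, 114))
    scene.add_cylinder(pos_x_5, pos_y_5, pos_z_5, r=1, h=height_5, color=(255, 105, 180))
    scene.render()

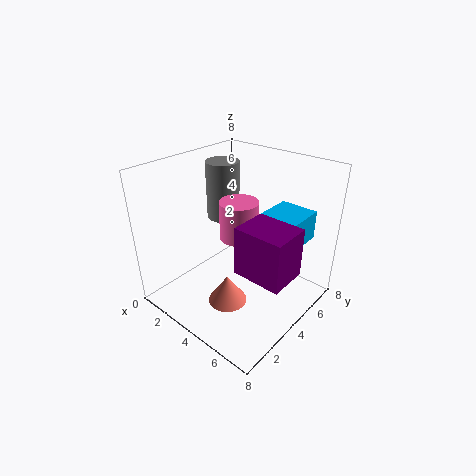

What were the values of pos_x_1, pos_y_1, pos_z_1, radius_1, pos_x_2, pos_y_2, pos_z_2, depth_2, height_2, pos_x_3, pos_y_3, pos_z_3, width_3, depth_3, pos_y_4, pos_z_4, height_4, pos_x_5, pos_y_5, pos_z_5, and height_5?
pos_x_1 = 1.5; pos_y_1 = 5.5; pos_z_1 = 4; radius_1 = 1; pos_x_2 = 5.5; pos_y_2 = 2; pos_z_2 = 3.5; depth_2 = 2; height_2 = 2.5; pos_x_3 = 5.5; pos_y_3 = 4; pos_z_3 = 4.5; width_3 = 2; depth_3 = 2; pos_y_4 = 2; pos_z_4 = 1.5; height_4 = 1.5; pos_x_5 = 4.5; pos_y_5 = 3.5; pos_z_5 = 4.5; height_5 = 2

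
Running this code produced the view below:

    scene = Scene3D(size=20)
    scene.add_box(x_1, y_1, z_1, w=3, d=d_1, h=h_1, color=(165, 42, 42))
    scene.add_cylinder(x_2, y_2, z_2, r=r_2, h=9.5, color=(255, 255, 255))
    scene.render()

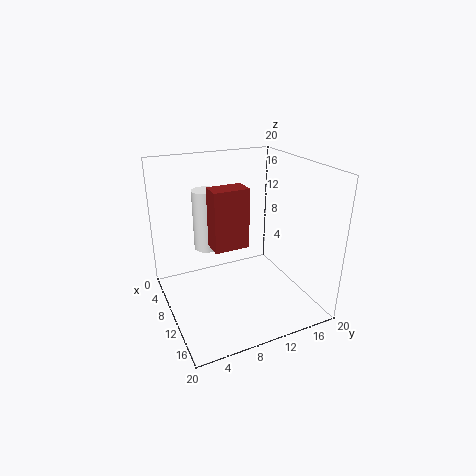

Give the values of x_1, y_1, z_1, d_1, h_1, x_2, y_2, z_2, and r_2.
x_1 = 7.5, y_1 = 6.5, z_1 = 8.5, d_1 = 5, h_1 = 8.5, x_2 = 2.5, y_2 = 8, z_2 = 5.5, r_2 = 2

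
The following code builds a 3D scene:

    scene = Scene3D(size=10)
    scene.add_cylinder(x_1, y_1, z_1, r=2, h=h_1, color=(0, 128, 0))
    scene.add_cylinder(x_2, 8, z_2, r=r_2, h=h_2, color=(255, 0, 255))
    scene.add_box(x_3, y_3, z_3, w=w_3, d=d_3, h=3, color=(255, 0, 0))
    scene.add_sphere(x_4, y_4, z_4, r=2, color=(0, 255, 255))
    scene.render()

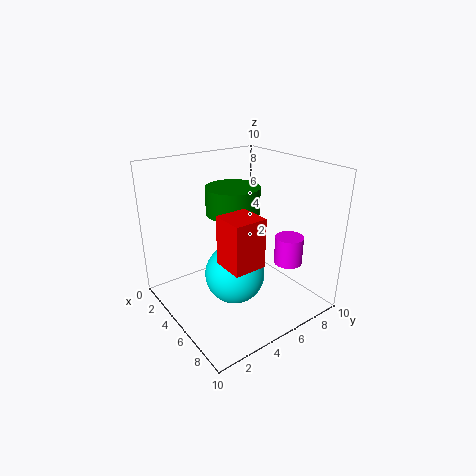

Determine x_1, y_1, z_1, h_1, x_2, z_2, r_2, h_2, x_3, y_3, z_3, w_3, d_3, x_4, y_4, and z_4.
x_1 = 3, y_1 = 6, z_1 = 6, h_1 = 2, x_2 = 7, z_2 = 3, r_2 = 1, h_2 = 2, x_3 = 7, y_3 = 2, z_3 = 5, w_3 = 2, d_3 = 2, x_4 = 6, y_4 = 4, z_4 = 3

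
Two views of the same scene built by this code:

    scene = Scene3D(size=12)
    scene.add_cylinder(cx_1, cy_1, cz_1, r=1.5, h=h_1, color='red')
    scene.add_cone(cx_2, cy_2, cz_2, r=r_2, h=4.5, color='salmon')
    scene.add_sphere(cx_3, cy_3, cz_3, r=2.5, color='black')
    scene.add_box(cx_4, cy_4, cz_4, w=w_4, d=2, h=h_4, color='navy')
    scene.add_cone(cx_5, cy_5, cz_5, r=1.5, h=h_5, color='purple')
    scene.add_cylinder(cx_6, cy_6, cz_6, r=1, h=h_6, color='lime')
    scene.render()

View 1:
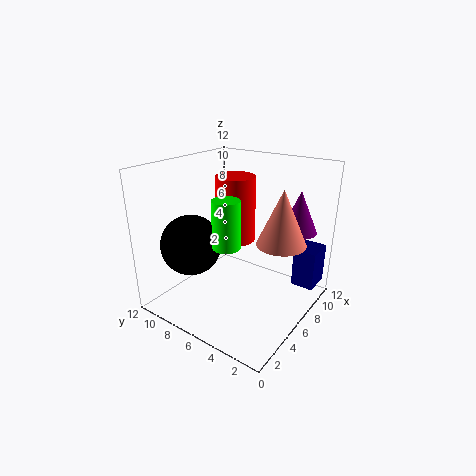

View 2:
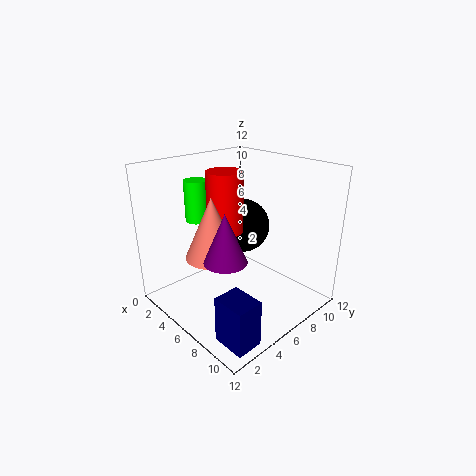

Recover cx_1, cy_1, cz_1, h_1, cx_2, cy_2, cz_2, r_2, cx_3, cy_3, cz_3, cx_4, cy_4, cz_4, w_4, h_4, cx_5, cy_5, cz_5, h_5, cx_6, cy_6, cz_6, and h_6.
cx_1 = 5
cy_1 = 5.5
cz_1 = 6.5
h_1 = 5
cx_2 = 7
cy_2 = 2.5
cz_2 = 6
r_2 = 2
cx_3 = 3.5
cy_3 = 9
cz_3 = 5.5
cx_4 = 9.5
cy_4 = 0.5
cz_4 = 1
w_4 = 2.5
h_4 = 3.5
cx_5 = 9
cy_5 = 2
cz_5 = 6.5
h_5 = 3.5
cx_6 = 2.5
cy_6 = 4.5
cz_6 = 7
h_6 = 3.5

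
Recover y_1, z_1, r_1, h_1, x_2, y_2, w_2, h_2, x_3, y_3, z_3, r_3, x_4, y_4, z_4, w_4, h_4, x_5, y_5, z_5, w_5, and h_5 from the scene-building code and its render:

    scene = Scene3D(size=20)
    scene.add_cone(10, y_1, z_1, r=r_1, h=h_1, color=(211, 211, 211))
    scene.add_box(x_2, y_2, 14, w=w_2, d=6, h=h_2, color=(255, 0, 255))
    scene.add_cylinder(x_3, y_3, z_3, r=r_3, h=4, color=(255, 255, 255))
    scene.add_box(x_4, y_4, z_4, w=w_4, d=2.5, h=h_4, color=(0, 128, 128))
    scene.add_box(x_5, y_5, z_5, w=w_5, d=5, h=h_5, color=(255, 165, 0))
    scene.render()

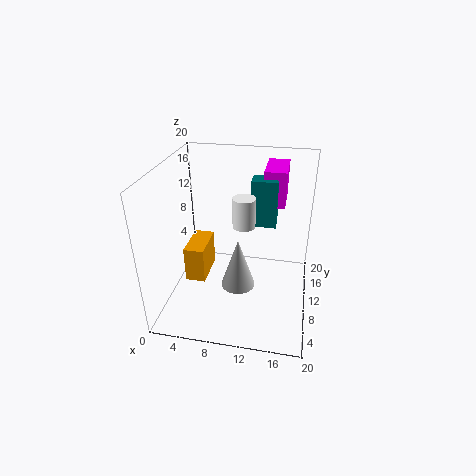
y_1 = 10, z_1 = 2, r_1 = 2.5, h_1 = 7.5, x_2 = 13, y_2 = 12, w_2 = 3, h_2 = 5, x_3 = 11, y_3 = 9, z_3 = 12.5, r_3 = 1.5, x_4 = 11.5, y_4 = 11, z_4 = 11.5, w_4 = 3.5, h_4 = 6.5, x_5 = 4.5, y_5 = 3.5, z_5 = 7, w_5 = 2.5, h_5 = 4.5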